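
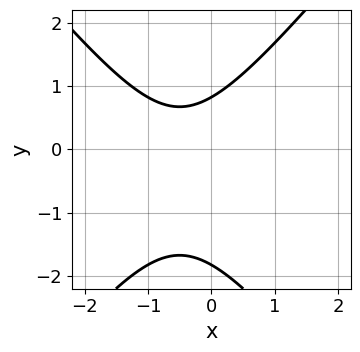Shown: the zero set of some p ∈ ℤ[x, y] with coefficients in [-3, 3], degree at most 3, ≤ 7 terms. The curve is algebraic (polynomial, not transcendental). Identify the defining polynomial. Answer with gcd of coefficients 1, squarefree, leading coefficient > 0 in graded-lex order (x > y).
3*x^2 - 2*y^2 + 3*x - 2*y + 3

1. deg p = 2.
2. From the axis intercepts and sections: it misses every integer gridline on the x-axis.
3. Fitting integer coefficients to these (and the overall shape) gives p.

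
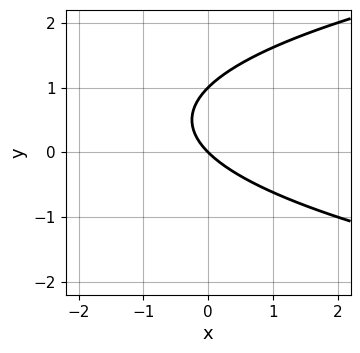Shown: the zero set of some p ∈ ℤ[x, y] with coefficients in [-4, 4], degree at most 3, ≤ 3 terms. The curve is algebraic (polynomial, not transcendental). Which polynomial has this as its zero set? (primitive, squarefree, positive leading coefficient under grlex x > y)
y^2 - x - y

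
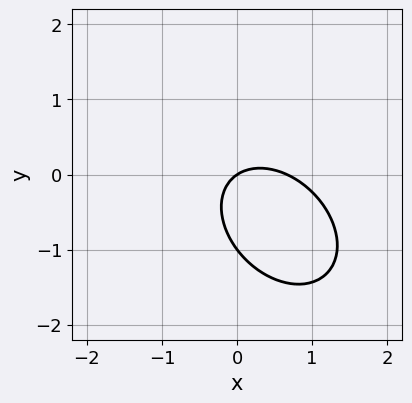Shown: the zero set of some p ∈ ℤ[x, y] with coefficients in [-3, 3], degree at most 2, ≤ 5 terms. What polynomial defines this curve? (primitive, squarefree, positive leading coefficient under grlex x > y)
1. The degree is 2 — a generic line meets the curve in up to 2 points.
2. From the axis intercepts and sections: among the integer gridlines, it crosses the y-axis at y ∈ {-1, 0}; it crosses the x-axis at the gridline x = 0.
3. Together with the visible shape, these determine p as stated.

3*x^2 + 2*x*y + 3*y^2 - 2*x + 3*y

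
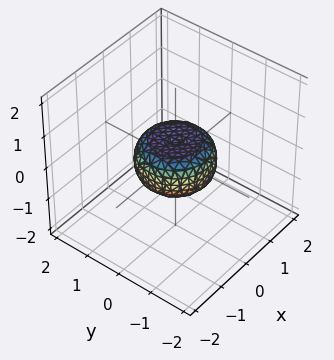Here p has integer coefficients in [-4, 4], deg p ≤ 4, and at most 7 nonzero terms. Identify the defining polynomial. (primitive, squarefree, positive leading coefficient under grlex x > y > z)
First, degree: no degree-3 surface has this shape, so deg p = 4.
Then, symmetries: every cross-section ⟂ z is a circle, so x, y appear only via x² + y².
Next, checking where it meets the axes: the y-axis gridline crossings are at y ∈ {-1, 1}; a circular section at z = 0 has radius exactly 1; the x-axis gridline crossings are at x ∈ {-1, 1}.
Finally, the integer polynomial consistent with all of this is the stated p.

2*x^4 + 4*x^2*y^2 + 2*y^4 - x^2 - y^2 + 3*z^2 - 1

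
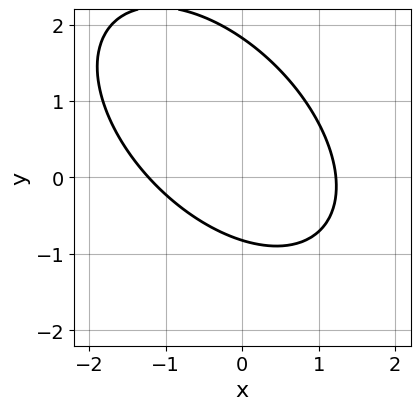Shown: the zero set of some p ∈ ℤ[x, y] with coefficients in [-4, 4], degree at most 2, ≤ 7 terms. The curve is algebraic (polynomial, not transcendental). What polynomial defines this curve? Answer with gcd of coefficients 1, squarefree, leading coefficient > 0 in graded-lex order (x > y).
1. The degree is 2 — a generic line meets the curve in up to 2 points.
2. Solving for integer coefficients yields p as stated.

2*x^2 + 2*x*y + 2*y^2 - 2*y - 3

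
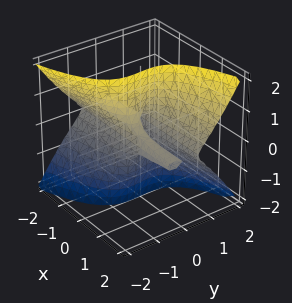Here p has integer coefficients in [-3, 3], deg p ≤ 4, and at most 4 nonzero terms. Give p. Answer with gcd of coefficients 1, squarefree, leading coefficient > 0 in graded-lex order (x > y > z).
3*x*z^2 - 3*y^3 + y

deg p = 3. A generic line meets the surface in up to 3 points.
From the axis intercepts and sections: one y-axis crossing is at y = 0; every point of the z-axis in the box is on the surface; the visible x-axis segment lies entirely on the surface.
Matching integer coefficients to the picture gives p.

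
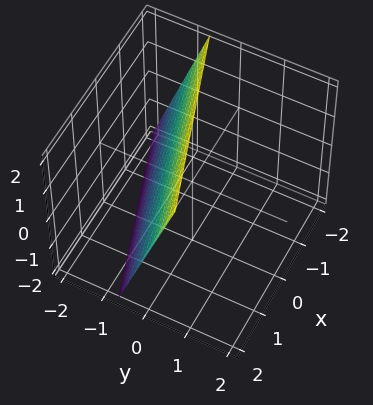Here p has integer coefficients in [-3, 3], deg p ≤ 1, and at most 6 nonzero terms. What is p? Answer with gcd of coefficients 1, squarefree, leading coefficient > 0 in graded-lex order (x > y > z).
x - 3*y + z - 2

(a) deg p = 1.
(b) Against the integer gridlines: one x-axis crossing is at x = 2; one z-axis crossing is at z = 2.
(c) Matching integer coefficients to the picture gives p.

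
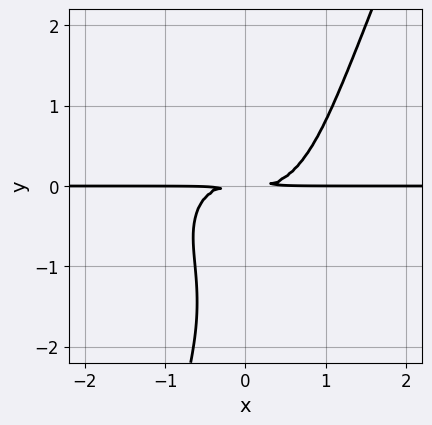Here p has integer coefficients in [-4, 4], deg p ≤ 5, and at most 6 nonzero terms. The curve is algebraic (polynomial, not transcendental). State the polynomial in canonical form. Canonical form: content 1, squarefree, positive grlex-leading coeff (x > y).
3*x^3*y + 2*x*y^3 - y^4 - 2*y^3 - 3*y^2

(a) deg p = 4. The shape is more complex than any degree-3 curve.
(b) From the axis intercepts and sections: every point of the x-axis in the box is on the curve.
(c) Assembling these constraints gives the stated polynomial.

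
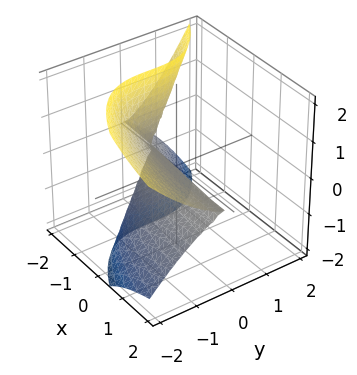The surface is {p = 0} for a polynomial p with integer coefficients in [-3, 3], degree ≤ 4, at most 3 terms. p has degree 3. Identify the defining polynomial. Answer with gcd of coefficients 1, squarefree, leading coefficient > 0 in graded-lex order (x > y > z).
1. The degree is 3 — no degree-2 surface has this shape.
2. Against the integer gridlines: one z-axis crossing is at z = 0; it meets the y-axis at y = 0 (among the integer gridlines); the visible x-axis segment lies entirely on the surface.
3. These observations pin down the coefficients.

3*x*z^2 + 2*y^3 + 3*z^2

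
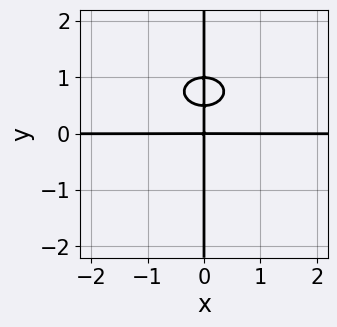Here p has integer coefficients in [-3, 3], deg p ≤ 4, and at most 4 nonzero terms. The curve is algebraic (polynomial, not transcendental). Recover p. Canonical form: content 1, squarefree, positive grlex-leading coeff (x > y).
First, degree: a generic line meets the curve in up to 4 points, so deg p = 4.
Then, checking where it meets the axes: every point of the y-axis in the box is on the curve; the visible x-axis segment lies entirely on the curve.
Finally, these observations pin down the coefficients.

x^3*y + 2*x*y^3 - 3*x*y^2 + x*y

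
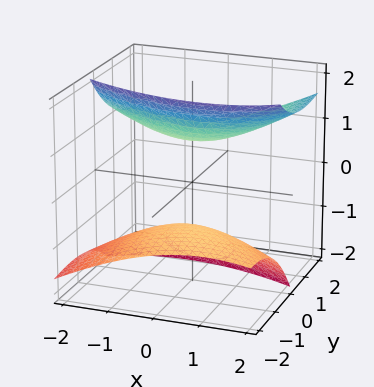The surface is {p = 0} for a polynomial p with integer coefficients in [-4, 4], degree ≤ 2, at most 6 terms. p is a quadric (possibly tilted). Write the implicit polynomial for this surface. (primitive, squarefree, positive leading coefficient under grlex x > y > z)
x^2 + x*y + y^2 - 3*y*z - 2*z^2 + 2

(a) There are 2 components. Treating them together as one polynomial.
(b) Degree: no degree-1 surface has this shape, so deg p = 2.
(c) From the visible intercepts: no y-intercept at any integer in the box; the surface avoids every integer x-axis point in the box; the z-axis gridline crossings are at z ∈ {-1, 1}.
(d) Matching integer coefficients to the picture gives p.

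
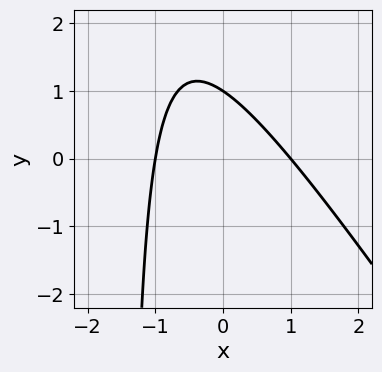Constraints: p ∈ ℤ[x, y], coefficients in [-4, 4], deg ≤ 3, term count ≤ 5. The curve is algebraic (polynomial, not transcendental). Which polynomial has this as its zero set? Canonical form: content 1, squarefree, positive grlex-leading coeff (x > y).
3*x^2 + 2*x*y + 3*y - 3

Degree: a generic line meets the curve in up to 2 points, so deg p = 2.
From the axis intercepts and sections: it crosses the y-axis at the gridline y = 1; among the integer gridlines, it crosses the x-axis at x ∈ {-1, 1}.
The integer polynomial consistent with all of this is the stated p.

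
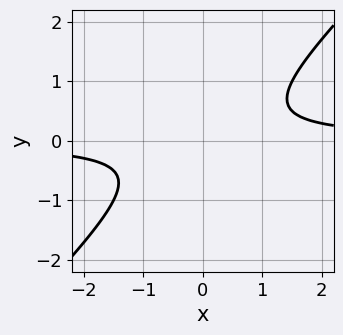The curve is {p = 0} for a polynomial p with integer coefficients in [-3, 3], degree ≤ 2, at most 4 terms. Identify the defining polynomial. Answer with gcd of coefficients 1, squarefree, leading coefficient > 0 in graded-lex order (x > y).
2*x*y - 2*y^2 - 1

Degree: no degree-1 curve has this shape, so deg p = 2.
Against the integer gridlines: it misses every integer gridline on the x-axis; no y-intercept at any integer in the box.
Putting this together gives p.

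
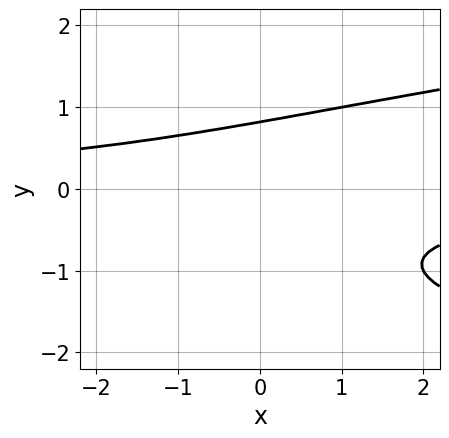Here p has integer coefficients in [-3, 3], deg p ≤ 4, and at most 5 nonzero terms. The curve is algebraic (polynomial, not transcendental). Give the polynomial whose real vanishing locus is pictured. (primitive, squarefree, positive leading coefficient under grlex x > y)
3*y^3 - 2*x*y + 2*y^2 - 3

1. Degree: no degree-2 curve has this shape, so deg p = 3.
2. From the visible intercepts: it misses every integer gridline on the x-axis.
3. Assembling these constraints gives the stated polynomial.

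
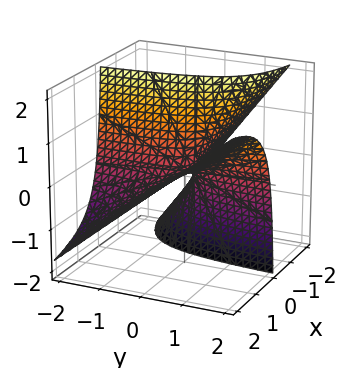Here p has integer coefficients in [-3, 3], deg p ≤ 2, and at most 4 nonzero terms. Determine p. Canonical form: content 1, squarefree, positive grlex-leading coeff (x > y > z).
2*x*y - 2*x*z - z

Degree: the shape is more complex than any degree-1 surface, so deg p = 2.
Checking where it meets the axes: it crosses the z-axis at the gridline z = 0; the visible x-axis segment lies entirely on the surface.
Matching integer coefficients to the picture gives p.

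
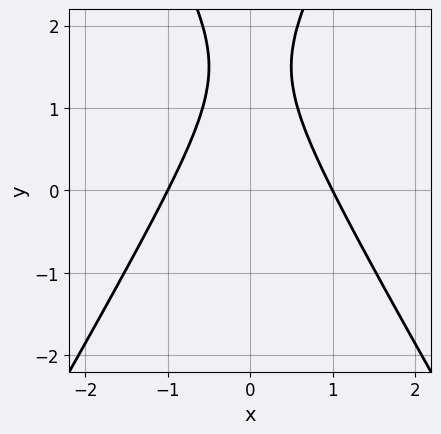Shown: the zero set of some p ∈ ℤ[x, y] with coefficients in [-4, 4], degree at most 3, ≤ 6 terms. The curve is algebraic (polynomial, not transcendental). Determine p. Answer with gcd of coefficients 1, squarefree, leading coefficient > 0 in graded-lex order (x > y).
deg p = 2. A generic line meets the curve in up to 2 points.
Symmetries: it's symmetric under x → −x, forcing even powers of x.
From the visible intercepts: the x-axis gridline crossings are at x ∈ {-1, 1}; the curve avoids every integer y-axis point in the box.
The integer polynomial consistent with all of this is the stated p.

3*x^2 - y^2 + 3*y - 3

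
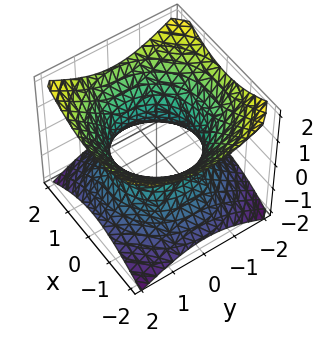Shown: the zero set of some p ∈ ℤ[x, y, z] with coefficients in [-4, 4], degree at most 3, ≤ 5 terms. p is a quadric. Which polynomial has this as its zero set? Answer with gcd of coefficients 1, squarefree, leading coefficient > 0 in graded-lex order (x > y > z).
First, degree: an hourglass — one-sheet hyperboloid; a quadric, so deg p = 2.
Next, symmetries: the z ↦ −z reflection is a symmetry, so z appears only in even powers; the surface is invariant under rotation about z: p = q(x² + y², z).
Then, against the integer gridlines: the surface avoids every integer z-axis point in the box; a circular section at z = 1 has radius between 1 and 2.
Finally, these observations pin down the coefficients.

2*x^2 + 2*y^2 - 3*z^2 - 3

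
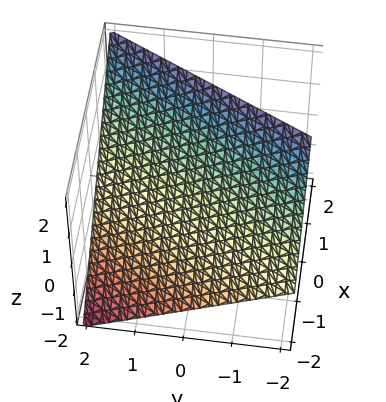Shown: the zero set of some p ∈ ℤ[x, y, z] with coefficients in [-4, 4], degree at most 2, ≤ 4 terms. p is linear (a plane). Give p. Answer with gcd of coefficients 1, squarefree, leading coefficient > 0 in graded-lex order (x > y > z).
2*x - y - 2*z + 2

The degree is 1 — every cross-section is a straight line — this is a plane.
Checking where it meets the axes: one y-axis crossing is at y = 2; one z-axis crossing is at z = 1; one x-axis crossing is at x = -1.
Fitting integer coefficients to these (and the overall shape) gives p.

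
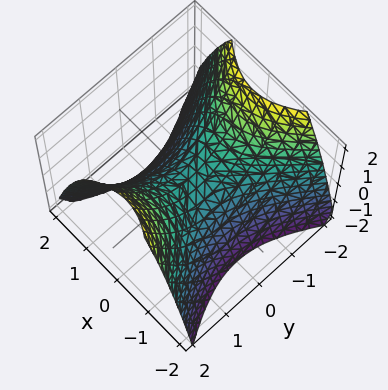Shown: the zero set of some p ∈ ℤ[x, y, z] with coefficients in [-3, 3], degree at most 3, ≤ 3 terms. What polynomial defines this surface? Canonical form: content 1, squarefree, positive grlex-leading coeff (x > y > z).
3*x^2 - 2*y^2 + 3*z

(a) deg p = 2. A hyperbolic paraboloid; a quadric.
(b) Symmetries: the x ↦ −x reflection is a symmetry, so x appears only in even powers; mirror symmetry y ↦ −y ⇒ only even powers of y.
(c) Reading off the gridlines: it crosses the z-axis at the gridline z = 0; it meets the y-axis at y = 0 (among the integer gridlines).
(d) The integer polynomial consistent with all of this is the stated p.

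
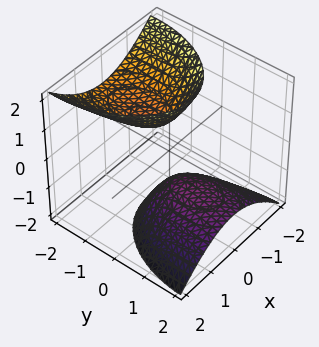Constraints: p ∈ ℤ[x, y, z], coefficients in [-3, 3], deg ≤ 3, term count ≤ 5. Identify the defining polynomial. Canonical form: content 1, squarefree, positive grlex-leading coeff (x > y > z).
I count 2 distinct pieces. They look like related sheets of one shape, so recover p as a whole.
deg p = 2. No degree-1 surface has this shape.
Against the integer gridlines: the surface avoids every integer x-axis point in the box; among the integer gridlines, it crosses the z-axis at z ∈ {-1, 1}.
Assembling these constraints gives the stated polynomial.

2*x^2 + y^2 + 2*y*z - z^2 + 1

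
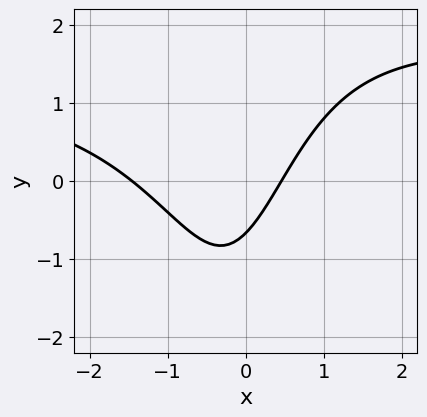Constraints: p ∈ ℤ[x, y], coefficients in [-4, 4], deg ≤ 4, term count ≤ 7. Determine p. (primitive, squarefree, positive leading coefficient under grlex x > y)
2*x^2*y - 3*x^2 - 3*x + 3*y + 2

First, deg p = 3.
Finally, putting this together gives p.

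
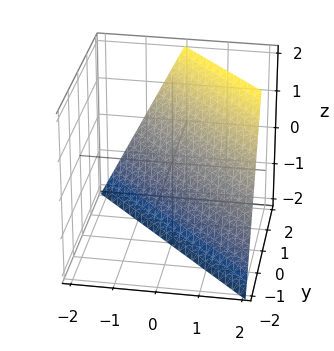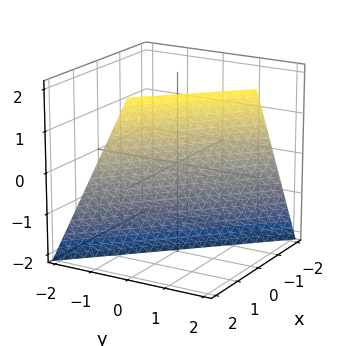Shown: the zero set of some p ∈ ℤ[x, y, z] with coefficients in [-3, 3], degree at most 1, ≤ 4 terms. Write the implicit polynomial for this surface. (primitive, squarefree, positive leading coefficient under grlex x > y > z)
deg p = 1. The surface is flat (a plane).
From the visible intercepts: one x-axis crossing is at x = 1; it meets the y-axis at y = 1 (among the integer gridlines).
Fitting integer coefficients to these (and the overall shape) gives p. Check: (0, 0, -2) on the z-axis lies on the surface, and p(0, 0, -2) = 0. ✓

2*x + 2*y - z - 2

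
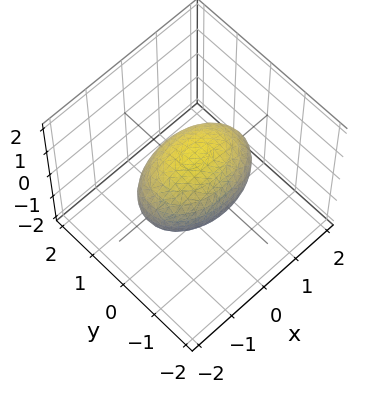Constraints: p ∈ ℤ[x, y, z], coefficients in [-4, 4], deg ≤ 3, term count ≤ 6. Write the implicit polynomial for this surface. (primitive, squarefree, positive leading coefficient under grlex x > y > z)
First, deg p = 2.
Next, symmetries: it's symmetric under z → −z, forcing even powers of z; it's symmetric under y → −y, forcing even powers of y; the x ↦ −x reflection is a symmetry, so x appears only in even powers.
Next, observable constraints: the z-axis gridline crossings are at z ∈ {-1, 1}; the y-axis gridline crossings are at y ∈ {-1, 1}.
Finally, the integer polynomial consistent with all of this is the stated p.

x^2 + 2*y^2 + 2*z^2 - 2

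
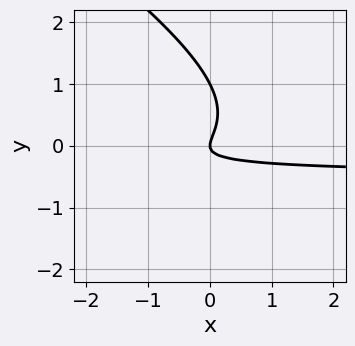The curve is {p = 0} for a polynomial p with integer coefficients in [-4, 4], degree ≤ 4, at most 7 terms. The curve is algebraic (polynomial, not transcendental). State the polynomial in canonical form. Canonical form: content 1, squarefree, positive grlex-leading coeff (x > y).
2*x*y^2 + 3*y^3 + 3*x*y - 3*y^2 + x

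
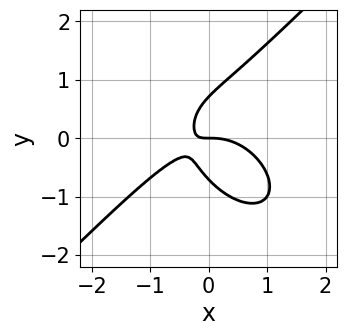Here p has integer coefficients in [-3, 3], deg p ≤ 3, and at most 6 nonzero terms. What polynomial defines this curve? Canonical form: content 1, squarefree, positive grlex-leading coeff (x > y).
First, deg p = 3. No degree-2 curve has this shape.
Next, from the visible intercepts: one y-axis crossing is at y = 0; one x-axis crossing is at x = 0.
Finally, matching integer coefficients to the picture gives p.

2*x^3 - 2*y^3 + 3*x*y + y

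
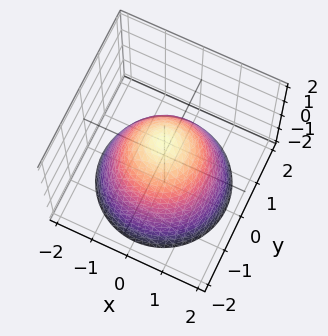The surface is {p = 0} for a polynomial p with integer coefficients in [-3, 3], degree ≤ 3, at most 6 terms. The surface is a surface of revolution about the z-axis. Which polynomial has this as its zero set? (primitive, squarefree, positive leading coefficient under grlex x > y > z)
1. Degree: no degree-1 surface has this shape, so deg p = 2.
2. Symmetries: every cross-section ⟂ z is a circle, so x, y appear only via x² + y².
3. From the visible intercepts: the x-axis gridline crossings are at x ∈ {-1, 1}; it crosses the z-axis at the gridline z = 1; the y-axis gridline crossings are at y ∈ {-1, 1}; a circular section at z = -1 has radius between 1 and 2.
4. These observations pin down the coefficients.

x^2 + y^2 + z - 1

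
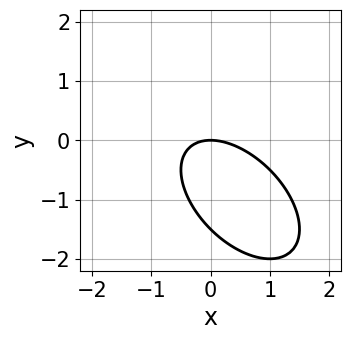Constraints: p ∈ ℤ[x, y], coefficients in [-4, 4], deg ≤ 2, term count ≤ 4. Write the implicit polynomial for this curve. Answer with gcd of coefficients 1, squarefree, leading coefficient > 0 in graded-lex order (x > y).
2*x^2 + 2*x*y + 2*y^2 + 3*y

deg p = 2.
Checking where it meets the axes: it meets the x-axis at x = 0 (among the integer gridlines); it crosses the y-axis at the gridline y = 0.
Solving for integer coefficients yields p as stated.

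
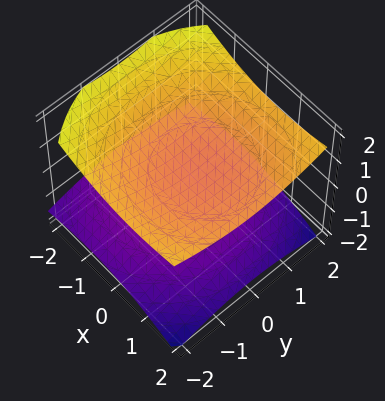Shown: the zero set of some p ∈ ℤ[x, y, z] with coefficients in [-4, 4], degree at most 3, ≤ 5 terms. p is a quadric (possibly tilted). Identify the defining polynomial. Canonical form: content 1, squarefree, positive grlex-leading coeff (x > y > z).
The picture has 2 separate pieces. They look like related sheets of one shape, so recover p as a whole.
Degree: the shape is more complex than any degree-1 surface, so deg p = 2.
From the axis intercepts and sections: it misses every integer gridline on the x-axis; it misses every integer gridline on the y-axis.
Solving for integer coefficients yields p as stated.

x^2 - x*z + y^2 - 3*z^2 + 2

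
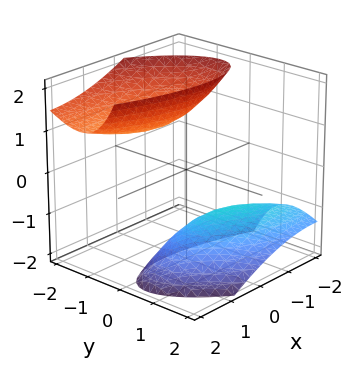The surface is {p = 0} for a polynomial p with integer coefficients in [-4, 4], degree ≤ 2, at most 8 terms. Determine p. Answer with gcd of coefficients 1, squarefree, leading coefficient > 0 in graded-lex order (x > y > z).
There are 2 components.
The degree is 2 — no degree-1 surface has this shape.
Against the integer gridlines: it misses every integer gridline on the x-axis; the surface avoids every integer y-axis point in the box.
These observations pin down the coefficients.

x^2 + 2*x*y + 3*y^2 + 3*y*z - z^2 + 2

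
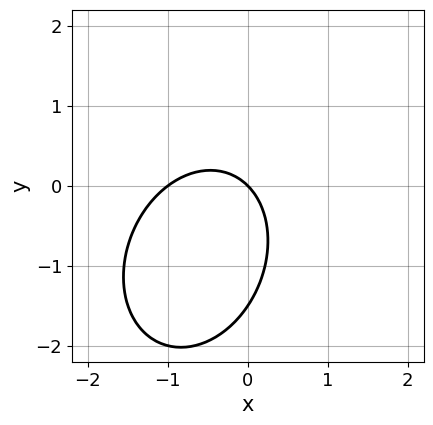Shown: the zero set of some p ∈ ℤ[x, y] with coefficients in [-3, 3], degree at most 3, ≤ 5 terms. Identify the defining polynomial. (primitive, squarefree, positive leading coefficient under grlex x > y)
deg p = 2. The shape is more complex than any degree-1 curve.
From the visible intercepts: it meets the y-axis at y = 0 (among the integer gridlines); the x-axis gridline crossings are at x ∈ {-1, 0}.
Matching integer coefficients to the picture gives p.

3*x^2 - x*y + 2*y^2 + 3*x + 3*y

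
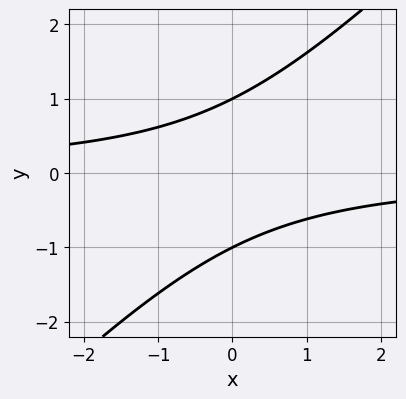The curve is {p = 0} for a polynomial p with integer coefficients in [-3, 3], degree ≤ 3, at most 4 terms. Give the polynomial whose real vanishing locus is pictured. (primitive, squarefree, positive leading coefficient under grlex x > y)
x*y - y^2 + 1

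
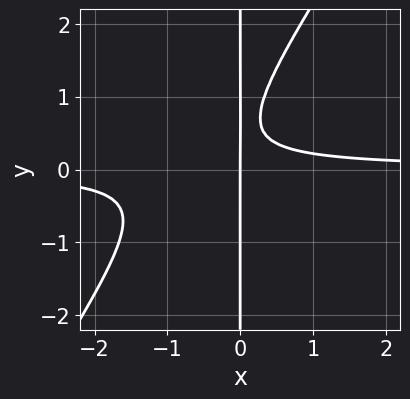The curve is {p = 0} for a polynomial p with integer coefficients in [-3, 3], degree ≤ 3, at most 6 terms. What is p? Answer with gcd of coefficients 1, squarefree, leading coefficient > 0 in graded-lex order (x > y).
deg p = 3. No degree-2 curve has this shape.
Checking where it meets the axes: every point of the y-axis in the box is on the curve; it meets the x-axis at x = 0 (among the integer gridlines).
Putting this together gives p.

3*x^2*y - 2*x*y^2 + 2*x*y - x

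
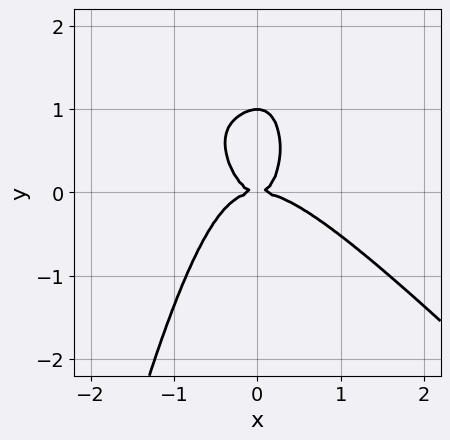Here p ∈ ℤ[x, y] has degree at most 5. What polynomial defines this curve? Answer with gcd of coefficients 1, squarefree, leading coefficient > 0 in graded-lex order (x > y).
3*x^4 + 3*x^3*y + 2*x^2*y + y^3 - y^2

1. The degree is 4 — the shape is more complex than any degree-3 curve.
2. Against the integer gridlines: one x-axis crossing is at x = 0; the y-axis gridline crossings are at y ∈ {0, 1}.
3. These observations pin down the coefficients.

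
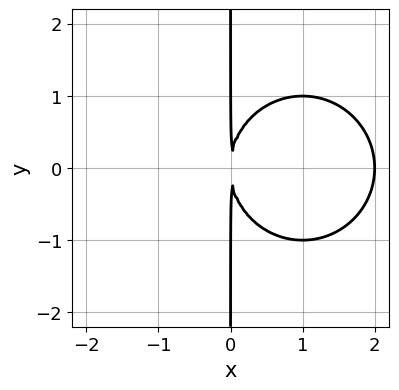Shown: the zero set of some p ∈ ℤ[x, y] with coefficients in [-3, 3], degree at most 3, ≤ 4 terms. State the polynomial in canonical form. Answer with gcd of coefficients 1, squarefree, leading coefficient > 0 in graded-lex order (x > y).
Degree: the shape is more complex than any degree-2 curve, so deg p = 3.
Symmetries: mirror symmetry y ↦ −y ⇒ only even powers of y.
Checking where it meets the axes: it meets the x-axis at x = 2 (among the integer gridlines); the visible y-axis segment lies entirely on the curve.
Matching integer coefficients to the picture gives p.

x^3 + x*y^2 - 2*x^2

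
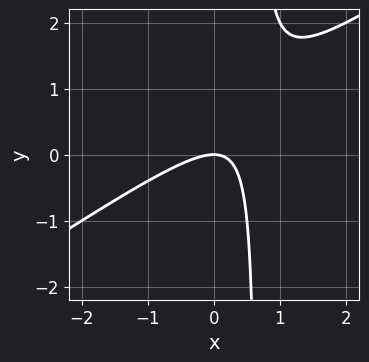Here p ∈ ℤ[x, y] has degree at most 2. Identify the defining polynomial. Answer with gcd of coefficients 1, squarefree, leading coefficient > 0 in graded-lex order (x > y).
(a) The degree is 2 — a generic line meets the curve in up to 2 points.
(b) Checking where it meets the axes: it crosses the y-axis at the gridline y = 0; it crosses the x-axis at the gridline x = 0.
(c) Assembling these constraints gives the stated polynomial.

2*x^2 - 3*x*y + 2*y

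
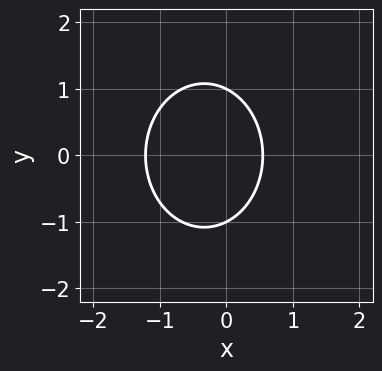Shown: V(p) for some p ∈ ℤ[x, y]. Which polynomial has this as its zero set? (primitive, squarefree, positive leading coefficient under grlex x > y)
1. The degree is 2 — a generic line meets the curve in up to 2 points.
2. Symmetries: the y ↦ −y reflection is a symmetry, so y appears only in even powers.
3. From the axis intercepts and sections: among the integer gridlines, it crosses the y-axis at y ∈ {-1, 1}.
4. Matching integer coefficients to the picture gives p.

3*x^2 + 2*y^2 + 2*x - 2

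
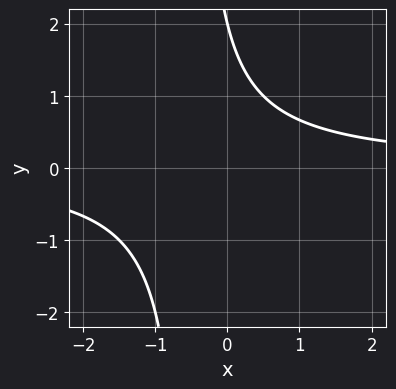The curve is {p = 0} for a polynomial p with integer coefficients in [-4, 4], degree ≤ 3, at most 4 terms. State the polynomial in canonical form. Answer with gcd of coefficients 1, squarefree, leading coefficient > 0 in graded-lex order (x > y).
(a) deg p = 2. A generic line meets the curve in up to 2 points.
(b) Against the integer gridlines: it meets the y-axis at y = 2 (among the integer gridlines); the curve avoids every integer x-axis point in the box.
(c) Putting this together gives p.

2*x*y + y - 2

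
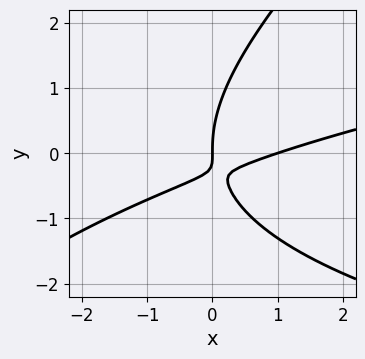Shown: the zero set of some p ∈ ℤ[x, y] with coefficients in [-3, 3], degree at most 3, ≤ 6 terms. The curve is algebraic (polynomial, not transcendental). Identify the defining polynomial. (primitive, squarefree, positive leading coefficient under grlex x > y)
(a) deg p = 3. The shape is more complex than any degree-2 curve.
(b) Observable constraints: among the integer gridlines, it crosses the x-axis at x ∈ {0, 1}; one y-axis crossing is at y = 0.
(c) Solving for integer coefficients yields p as stated.

x*y^2 - y^3 - x^2 + 3*x*y + x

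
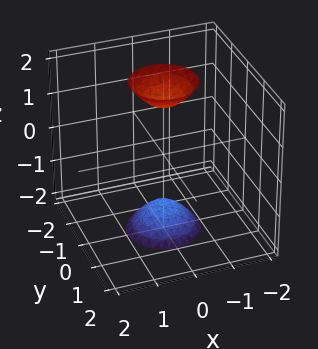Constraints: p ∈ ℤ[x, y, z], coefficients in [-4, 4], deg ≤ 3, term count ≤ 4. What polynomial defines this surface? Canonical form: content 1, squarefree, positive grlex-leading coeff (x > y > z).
3*x^2 + 3*y^2 - z^2 + 2

First, the picture has 2 separate pieces. Treating them together as one polynomial.
Next, deg p = 2. A generic line meets the surface in up to 2 points.
Then, symmetries: every cross-section ⟂ z is a circle, so x, y appear only via x² + y².
Next, from the visible intercepts: no x-intercept at any integer in the box; no y-intercept at any integer in the box.
Finally, putting this together gives p.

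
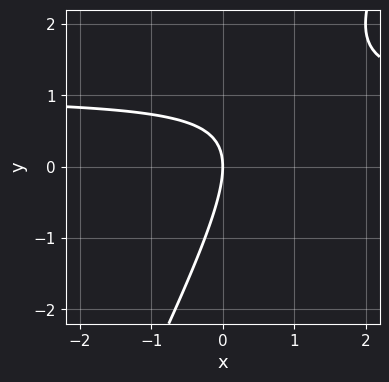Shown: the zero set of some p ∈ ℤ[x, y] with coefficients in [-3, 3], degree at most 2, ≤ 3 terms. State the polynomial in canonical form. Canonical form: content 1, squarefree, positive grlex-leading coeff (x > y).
1. Degree: a generic line meets the curve in up to 2 points, so deg p = 2.
2. From the axis intercepts and sections: it meets the y-axis at y = 0 (among the integer gridlines); it meets the x-axis at x = 0 (among the integer gridlines).
3. Solving for integer coefficients yields p as stated.

2*x*y - y^2 - 2*x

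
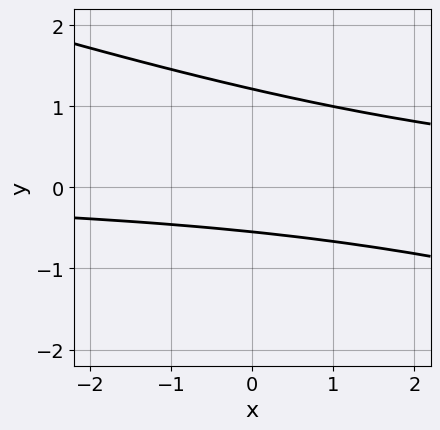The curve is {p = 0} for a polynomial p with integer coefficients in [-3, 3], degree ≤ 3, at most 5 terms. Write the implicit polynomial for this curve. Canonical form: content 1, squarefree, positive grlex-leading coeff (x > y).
First, the degree is 2 — a generic line meets the curve in up to 2 points.
Next, against the integer gridlines: the curve avoids every integer x-axis point in the box.
Finally, matching integer coefficients to the picture gives p.

x*y + 3*y^2 - 2*y - 2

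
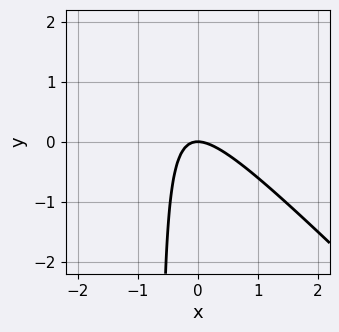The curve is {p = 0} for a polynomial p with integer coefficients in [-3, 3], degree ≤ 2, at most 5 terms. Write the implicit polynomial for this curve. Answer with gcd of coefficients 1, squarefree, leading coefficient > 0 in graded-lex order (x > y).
3*x^2 + 3*x*y + 2*y

The degree is 2 — the shape is more complex than any degree-1 curve.
Reading off the gridlines: it meets the x-axis at x = 0 (among the integer gridlines); it crosses the y-axis at the gridline y = 0.
Assembling these constraints gives the stated polynomial.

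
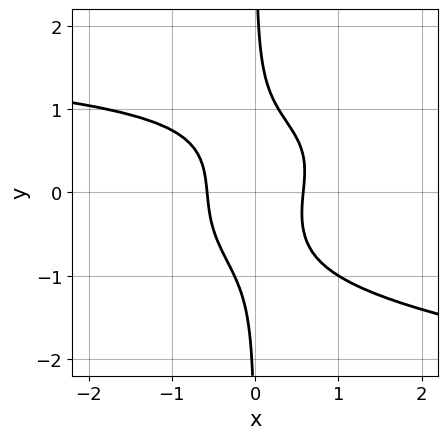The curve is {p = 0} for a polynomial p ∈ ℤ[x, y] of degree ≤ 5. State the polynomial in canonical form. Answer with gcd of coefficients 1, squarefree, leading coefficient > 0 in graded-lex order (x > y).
3*x*y^3 - x^2*y + 3*x^2 - 1

(a) The degree is 4 — the shape is more complex than any degree-3 curve.
(b) Observable constraints: the curve avoids every integer y-axis point in the box.
(c) Fitting integer coefficients to these (and the overall shape) gives p.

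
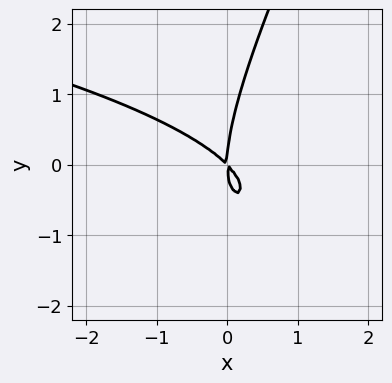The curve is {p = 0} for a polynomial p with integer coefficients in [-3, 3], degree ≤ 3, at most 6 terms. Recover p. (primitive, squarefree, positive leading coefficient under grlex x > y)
1. deg p = 3.
2. Reading off the gridlines: one x-axis crossing is at x = 0; it meets the y-axis at y = 0 (among the integer gridlines).
3. Putting this together gives p.

2*x*y^2 - y^3 + 3*x^2 + 3*x*y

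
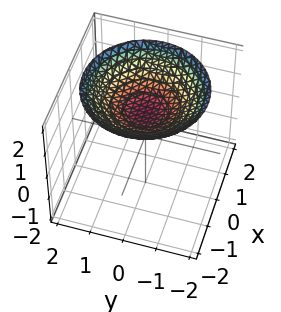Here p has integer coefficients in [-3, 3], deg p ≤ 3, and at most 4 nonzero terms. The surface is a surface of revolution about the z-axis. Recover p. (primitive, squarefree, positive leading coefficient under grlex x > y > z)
x^2 + y^2 - 3*z + 3

First, the degree is 2 — no degree-1 surface has this shape.
Next, by symmetry, every cross-section ⟂ z is a circle, so x, y appear only via x² + y².
Then, from the visible intercepts: it misses every integer gridline on the y-axis; the surface avoids every integer x-axis point in the box.
Finally, these observations pin down the coefficients.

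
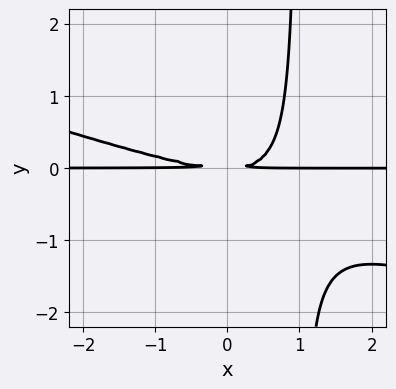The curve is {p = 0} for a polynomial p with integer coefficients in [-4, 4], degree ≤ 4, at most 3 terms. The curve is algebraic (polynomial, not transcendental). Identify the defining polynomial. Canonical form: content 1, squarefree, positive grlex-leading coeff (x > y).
(a) Degree: no degree-2 curve has this shape, so deg p = 3.
(b) Observable constraints: the visible x-axis segment lies entirely on the curve.
(c) Together with the visible shape, these determine p as stated.

x^2*y + 3*x*y^2 - 3*y^2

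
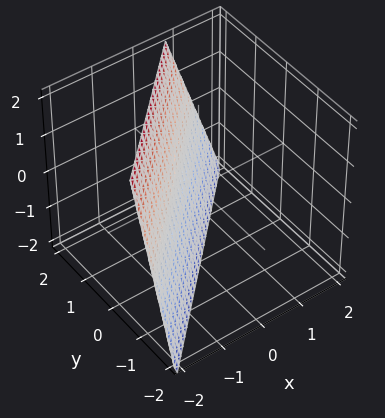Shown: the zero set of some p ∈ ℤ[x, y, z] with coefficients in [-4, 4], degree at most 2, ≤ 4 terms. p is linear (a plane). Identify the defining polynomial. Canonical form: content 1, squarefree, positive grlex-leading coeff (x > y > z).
1. The degree is 1 — every cross-section is a straight line — this is a plane.
2. From the axis intercepts and sections: it crosses the z-axis at the gridline z = -2.
3. Putting this together gives p.

3*x - 3*y + z + 2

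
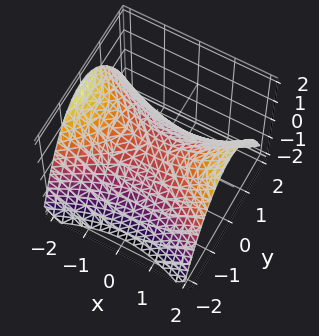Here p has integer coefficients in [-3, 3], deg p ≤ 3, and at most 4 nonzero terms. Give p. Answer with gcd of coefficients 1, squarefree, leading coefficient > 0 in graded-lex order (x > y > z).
x^2 - 2*y^2 - 3*z

Degree: a hyperbolic paraboloid; a quadric, so deg p = 2.
Symmetries: mirror symmetry y ↦ −y ⇒ only even powers of y; it's symmetric under x → −x, forcing even powers of x.
Observable constraints: it crosses the z-axis at the gridline z = 0; one y-axis crossing is at y = 0; one x-axis crossing is at x = 0.
Assembling these constraints gives the stated polynomial.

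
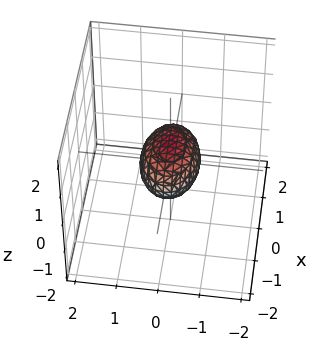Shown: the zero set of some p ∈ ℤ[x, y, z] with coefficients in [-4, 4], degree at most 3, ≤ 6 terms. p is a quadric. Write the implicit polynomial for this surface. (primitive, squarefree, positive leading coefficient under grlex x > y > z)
Degree: bounded and convex; a quadric, so deg p = 2.
Symmetries: the z ↦ −z reflection is a symmetry, so z appears only in even powers; it's symmetric under y → −y, forcing even powers of y; mirror symmetry x ↦ −x ⇒ only even powers of x.
From the axis intercepts and sections: among the integer gridlines, it crosses the x-axis at x ∈ {-1, 1}.
Solving for integer coefficients yields p as stated.

x^2 + 2*y^2 + 2*z^2 - 1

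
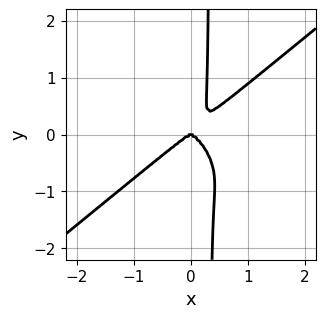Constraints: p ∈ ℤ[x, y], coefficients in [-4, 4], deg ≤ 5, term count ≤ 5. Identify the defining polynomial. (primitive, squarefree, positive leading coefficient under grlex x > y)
3*x^4 - 2*x^2*y^2 - 3*x*y^3 + y^3

1. Degree: a generic line meets the curve in up to 4 points, so deg p = 4.
2. Against the integer gridlines: it crosses the y-axis at the gridline y = 0; one x-axis crossing is at x = 0.
3. Fitting integer coefficients to these (and the overall shape) gives p.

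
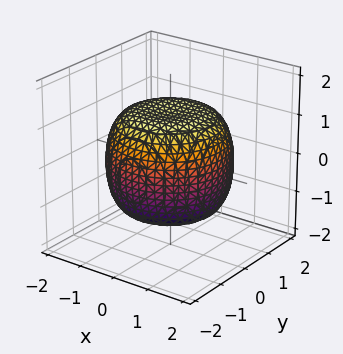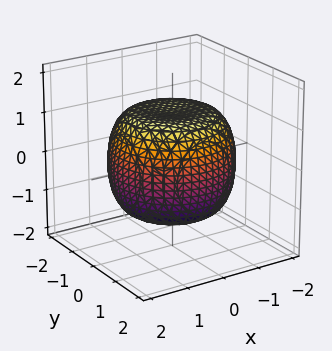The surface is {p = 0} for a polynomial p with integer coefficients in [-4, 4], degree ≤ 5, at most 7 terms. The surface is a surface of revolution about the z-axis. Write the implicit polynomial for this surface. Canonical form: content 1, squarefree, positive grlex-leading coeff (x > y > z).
x^4 + 2*x^2*y^2 + y^4 - x^2 - y^2 + 2*z^2 - 3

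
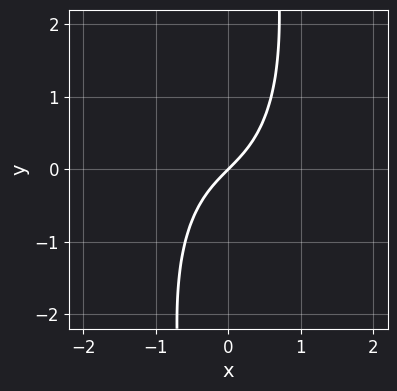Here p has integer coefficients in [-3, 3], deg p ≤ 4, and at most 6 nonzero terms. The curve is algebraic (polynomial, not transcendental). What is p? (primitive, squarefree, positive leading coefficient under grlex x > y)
3*x^3 + x*y^2 + 3*x - 3*y

deg p = 3. The shape is more complex than any degree-2 curve.
Reading off the gridlines: it meets the x-axis at x = 0 (among the integer gridlines); it crosses the y-axis at the gridline y = 0.
Putting this together gives p.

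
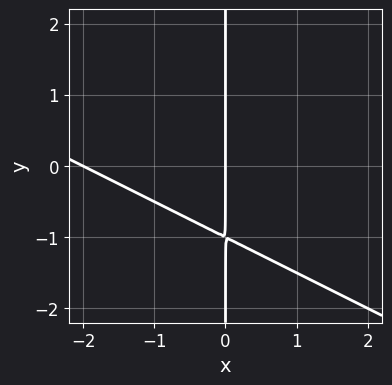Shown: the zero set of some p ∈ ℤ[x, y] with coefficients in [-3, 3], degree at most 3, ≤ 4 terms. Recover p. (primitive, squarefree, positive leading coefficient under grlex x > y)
x^2 + 2*x*y + 2*x

Degree: no degree-1 curve has this shape, so deg p = 2.
Checking where it meets the axes: among the integer gridlines, it crosses the x-axis at x ∈ {-2, 0}; every point of the y-axis in the box is on the curve.
Solving for integer coefficients yields p as stated.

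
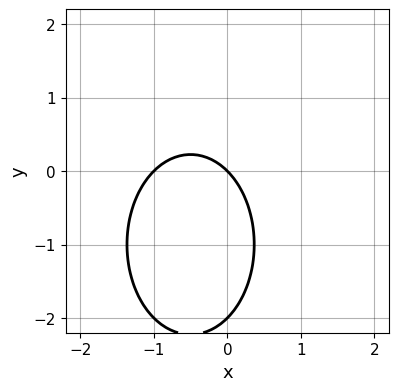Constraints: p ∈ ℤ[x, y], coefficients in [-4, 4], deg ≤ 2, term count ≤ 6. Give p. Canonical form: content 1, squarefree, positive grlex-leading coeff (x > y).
(a) Degree: the shape is more complex than any degree-1 curve, so deg p = 2.
(b) From the visible intercepts: among the integer gridlines, it crosses the x-axis at x ∈ {-1, 0}; the y-axis gridline crossings are at y ∈ {-2, 0}.
(c) Matching integer coefficients to the picture gives p.

2*x^2 + y^2 + 2*x + 2*y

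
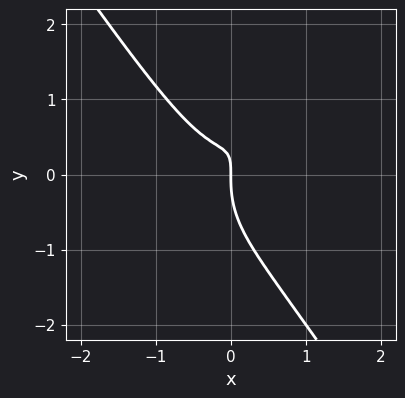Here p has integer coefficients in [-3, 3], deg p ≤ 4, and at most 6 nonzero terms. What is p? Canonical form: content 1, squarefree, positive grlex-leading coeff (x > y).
3*x^3 + y^3 - 2*x*y + x

1. Degree: a generic line meets the curve in up to 3 points, so deg p = 3.
2. From the axis intercepts and sections: it meets the x-axis at x = 0 (among the integer gridlines); it crosses the y-axis at the gridline y = 0.
3. Putting this together gives p.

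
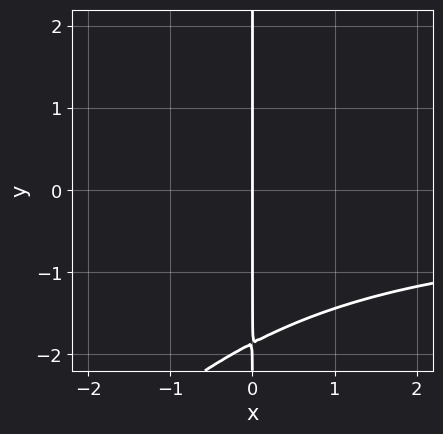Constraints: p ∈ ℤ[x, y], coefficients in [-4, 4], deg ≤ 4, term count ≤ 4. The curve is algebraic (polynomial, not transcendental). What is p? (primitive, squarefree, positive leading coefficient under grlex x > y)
1. deg p = 4.
2. Checking where it meets the axes: every point of the y-axis in the box is on the curve; it meets the x-axis at x = 0 (among the integer gridlines).
3. Solving for integer coefficients yields p as stated.

x^2*y^2 - x*y^3 - x*y^2 - 3*x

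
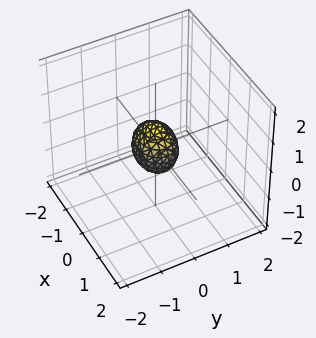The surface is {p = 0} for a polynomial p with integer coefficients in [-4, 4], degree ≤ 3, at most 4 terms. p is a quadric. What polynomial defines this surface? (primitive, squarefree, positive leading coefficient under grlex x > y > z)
2*x^2 + 3*y^2 + 2*z^2 - 1

Degree: a closed, bounded, convex surface; a quadric, so deg p = 2.
Symmetries: it's symmetric under y → −y, forcing even powers of y; the z ↦ −z reflection is a symmetry, so z appears only in even powers; it's symmetric under x → −x, forcing even powers of x.
Assembling these constraints gives the stated polynomial.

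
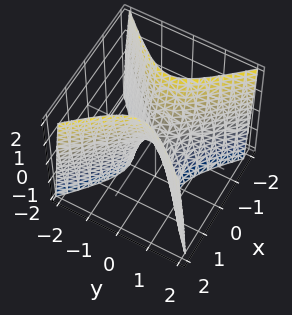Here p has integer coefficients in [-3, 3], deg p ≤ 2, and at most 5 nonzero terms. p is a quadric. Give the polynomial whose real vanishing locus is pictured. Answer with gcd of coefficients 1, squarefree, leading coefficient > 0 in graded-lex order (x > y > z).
3*x^2 - 3*y^2 - z

First, the degree is 2 — a saddle surface; a quadric.
Then, symmetries: the y ↦ −y reflection is a symmetry, so y appears only in even powers; it's symmetric under x → −x, forcing even powers of x.
Then, reading off the gridlines: one y-axis crossing is at y = 0; one x-axis crossing is at x = 0.
Finally, assembling these constraints gives the stated polynomial.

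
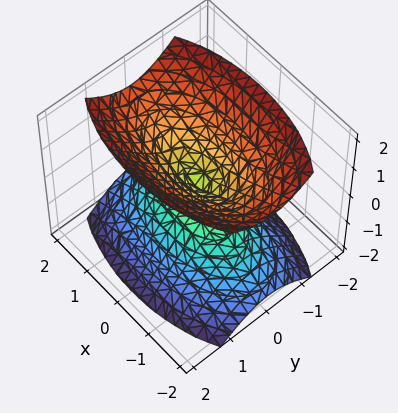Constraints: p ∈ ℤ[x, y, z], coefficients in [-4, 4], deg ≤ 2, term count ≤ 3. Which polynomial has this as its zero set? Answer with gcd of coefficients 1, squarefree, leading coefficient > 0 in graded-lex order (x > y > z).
x^2 + 3*y^2 - 2*z^2

First, there are 2 components. Treating them together as one polynomial.
Then, the degree is 2 — a double cone through the origin; a quadric.
Next, symmetries: the x ↦ −x reflection is a symmetry, so x appears only in even powers; it's symmetric under z → −z, forcing even powers of z; the y ↦ −y reflection is a symmetry, so y appears only in even powers.
Then, against the integer gridlines: it meets the x-axis at x = 0 (among the integer gridlines); one y-axis crossing is at y = 0; it meets the z-axis at z = 0 (among the integer gridlines).
Finally, putting this together gives p.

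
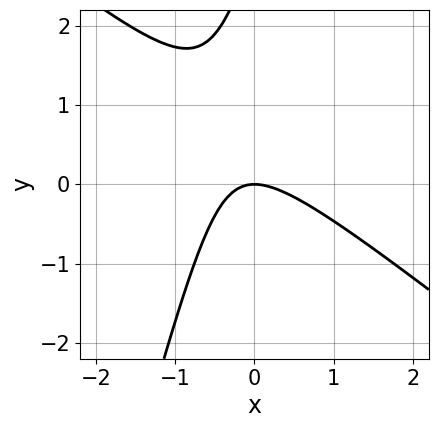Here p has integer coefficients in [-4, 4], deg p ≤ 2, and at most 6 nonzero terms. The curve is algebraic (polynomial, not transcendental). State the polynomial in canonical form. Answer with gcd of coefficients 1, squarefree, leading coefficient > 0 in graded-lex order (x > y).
(a) The degree is 2 — the shape is more complex than any degree-1 curve.
(b) Against the integer gridlines: one x-axis crossing is at x = 0; it crosses the y-axis at the gridline y = 0.
(c) Matching integer coefficients to the picture gives p.

3*x^2 + 3*x*y - y^2 + 3*y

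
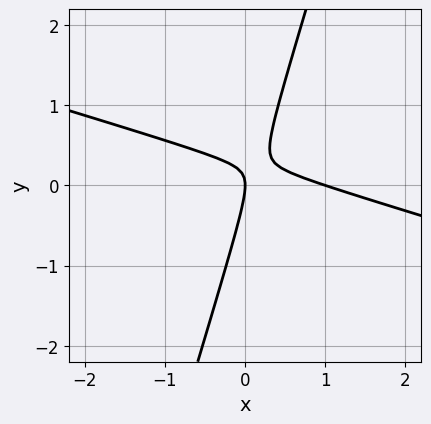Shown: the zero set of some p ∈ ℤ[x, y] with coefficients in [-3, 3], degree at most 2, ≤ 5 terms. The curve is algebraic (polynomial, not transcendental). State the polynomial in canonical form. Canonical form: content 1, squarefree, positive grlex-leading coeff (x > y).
x^2 + 3*x*y - y^2 - x

(a) deg p = 2.
(b) Observable constraints: one y-axis crossing is at y = 0; the x-axis gridline crossings are at x ∈ {0, 1}.
(c) Fitting integer coefficients to these (and the overall shape) gives p.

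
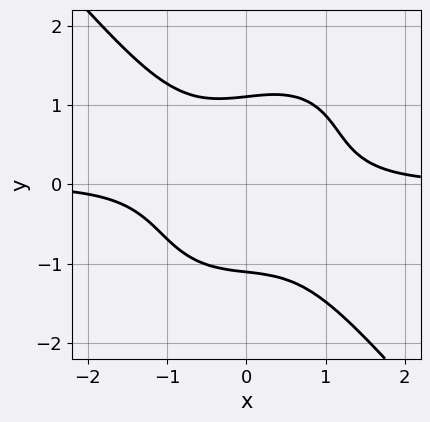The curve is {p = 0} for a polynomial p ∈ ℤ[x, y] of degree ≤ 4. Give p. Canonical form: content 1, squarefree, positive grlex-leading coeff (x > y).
3*x^3*y + 2*y^4 - x*y^2 - 3

(a) deg p = 4.
(b) From the visible intercepts: it misses every integer gridline on the x-axis.
(c) Solving for integer coefficients yields p as stated.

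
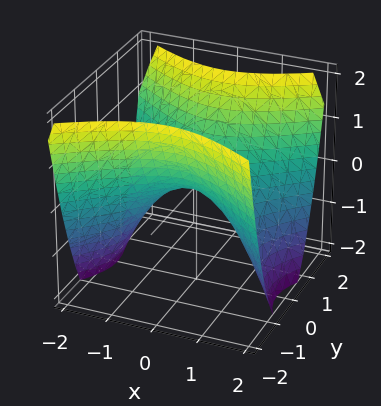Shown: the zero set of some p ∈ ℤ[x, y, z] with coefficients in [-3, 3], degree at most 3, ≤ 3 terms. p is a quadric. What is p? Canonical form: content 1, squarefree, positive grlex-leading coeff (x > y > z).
deg p = 2.
Symmetries: the y ↦ −y reflection is a symmetry, so y appears only in even powers; it's symmetric under x → −x, forcing even powers of x.
Checking where it meets the axes: one z-axis crossing is at z = 0; one y-axis crossing is at y = 0; one x-axis crossing is at x = 0.
Matching integer coefficients to the picture gives p.

2*x^2 - 3*y^2 + 3*z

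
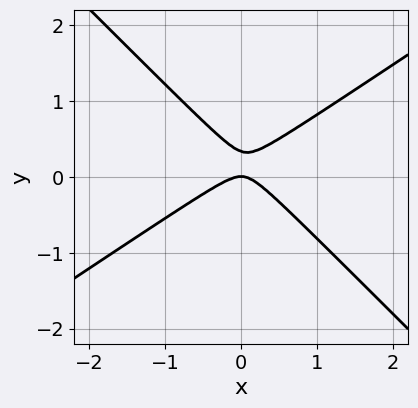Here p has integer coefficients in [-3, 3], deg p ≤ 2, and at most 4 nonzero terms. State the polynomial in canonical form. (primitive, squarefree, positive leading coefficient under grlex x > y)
(a) deg p = 2.
(b) Against the integer gridlines: it meets the x-axis at x = 0 (among the integer gridlines); it crosses the y-axis at the gridline y = 0.
(c) Together with the visible shape, these determine p as stated.

2*x^2 - x*y - 3*y^2 + y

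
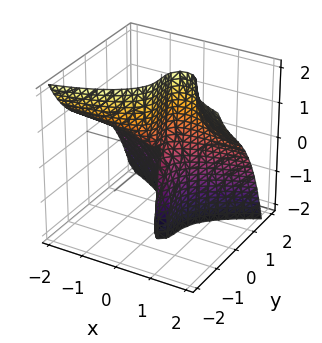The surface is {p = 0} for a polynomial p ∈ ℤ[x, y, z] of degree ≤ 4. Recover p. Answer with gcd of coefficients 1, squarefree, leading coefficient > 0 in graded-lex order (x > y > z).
(a) deg p = 3.
(b) From the axis intercepts and sections: one y-axis crossing is at y = 0; the visible z-axis segment lies entirely on the surface; it meets the x-axis at x = 0 (among the integer gridlines).
(c) Together with the visible shape, these determine p as stated.

2*x^2*y + 3*x^2*z + 3*y^3 - 2*x^2 - 2*x*z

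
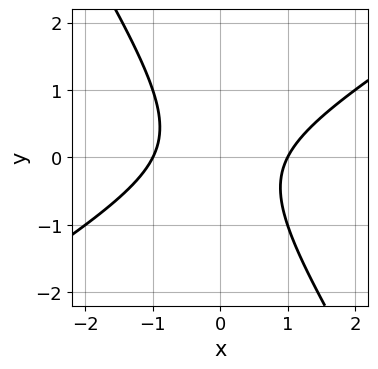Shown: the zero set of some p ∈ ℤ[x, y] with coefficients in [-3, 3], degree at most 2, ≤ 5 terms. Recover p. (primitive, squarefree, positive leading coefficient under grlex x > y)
Degree: no degree-1 curve has this shape, so deg p = 2.
Against the integer gridlines: the curve avoids every integer y-axis point in the box; among the integer gridlines, it crosses the x-axis at x ∈ {-1, 1}.
Putting this together gives p.

x^2 - x*y - y^2 - 1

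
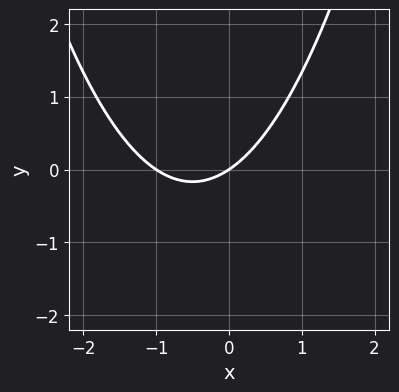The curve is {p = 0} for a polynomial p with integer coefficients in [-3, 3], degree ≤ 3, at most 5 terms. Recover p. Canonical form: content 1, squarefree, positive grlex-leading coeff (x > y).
1. Degree: the shape is more complex than any degree-1 curve, so deg p = 2.
2. Reading off the gridlines: among the integer gridlines, it crosses the x-axis at x ∈ {-1, 0}; it meets the y-axis at y = 0 (among the integer gridlines).
3. Matching integer coefficients to the picture gives p.

2*x^2 + 2*x - 3*y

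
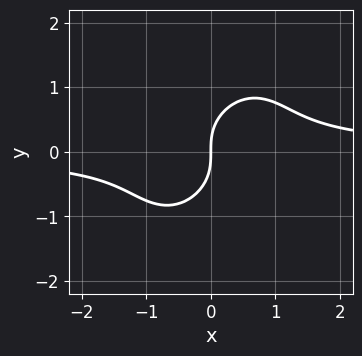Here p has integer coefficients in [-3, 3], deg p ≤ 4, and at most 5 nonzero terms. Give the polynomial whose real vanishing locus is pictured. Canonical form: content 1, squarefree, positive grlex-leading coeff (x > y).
3*x^2*y - 2*x*y^2 + 2*y^3 - 2*x

First, degree: a generic line meets the curve in up to 3 points, so deg p = 3.
Then, observable constraints: it meets the x-axis at x = 0 (among the integer gridlines); one y-axis crossing is at y = 0.
Finally, assembling these constraints gives the stated polynomial.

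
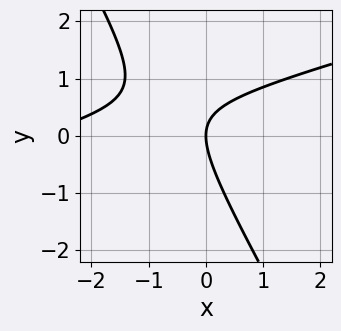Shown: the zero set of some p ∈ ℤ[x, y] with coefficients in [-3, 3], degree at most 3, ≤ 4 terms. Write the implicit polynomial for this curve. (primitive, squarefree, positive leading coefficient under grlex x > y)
(a) Degree: a generic line meets the curve in up to 2 points, so deg p = 2.
(b) From the axis intercepts and sections: it meets the x-axis at x = 0 (among the integer gridlines); it crosses the y-axis at the gridline y = 0.
(c) Matching integer coefficients to the picture gives p.

x^2 - 3*x*y - 2*y^2 + 3*x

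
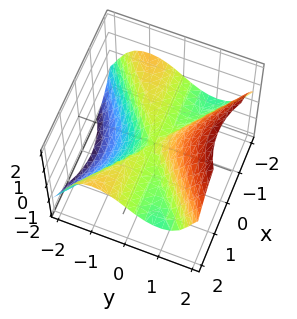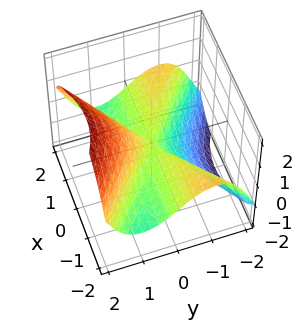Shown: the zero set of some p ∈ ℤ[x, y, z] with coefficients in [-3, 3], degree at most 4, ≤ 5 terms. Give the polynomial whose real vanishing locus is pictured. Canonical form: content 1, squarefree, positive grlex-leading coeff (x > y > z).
2*x^2*y + 2*x^2*z - 3*y^3 + 2*z^3

1. The degree is 3 — the shape is more complex than any degree-2 surface.
2. Checking where it meets the axes: one z-axis crossing is at z = 0; it crosses the y-axis at the gridline y = 0; every point of the x-axis in the box is on the surface.
3. These observations pin down the coefficients.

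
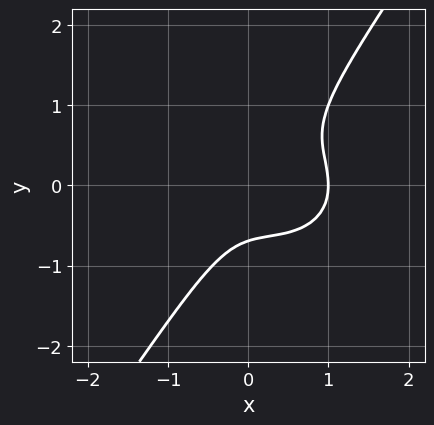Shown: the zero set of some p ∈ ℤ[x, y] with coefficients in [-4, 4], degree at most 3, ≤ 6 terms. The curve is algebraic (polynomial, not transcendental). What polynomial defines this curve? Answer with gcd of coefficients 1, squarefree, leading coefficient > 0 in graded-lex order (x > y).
3*x^3 + 3*x*y^2 - 3*y^3 - 2*x^2 - 1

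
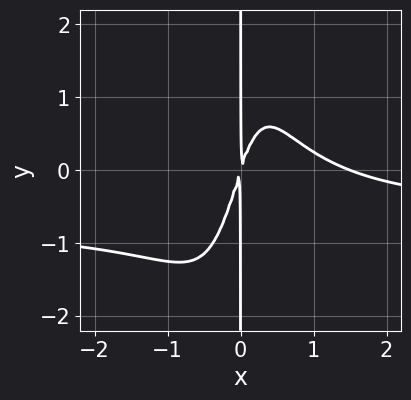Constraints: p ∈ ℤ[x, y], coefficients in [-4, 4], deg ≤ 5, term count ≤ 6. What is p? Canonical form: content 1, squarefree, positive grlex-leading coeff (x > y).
3*x^3*y + 2*x^3 - 3*x^2 + x*y

First, degree: no degree-3 curve has this shape, so deg p = 4.
Then, from the axis intercepts and sections: every point of the y-axis in the box is on the curve.
Finally, fitting integer coefficients to these (and the overall shape) gives p.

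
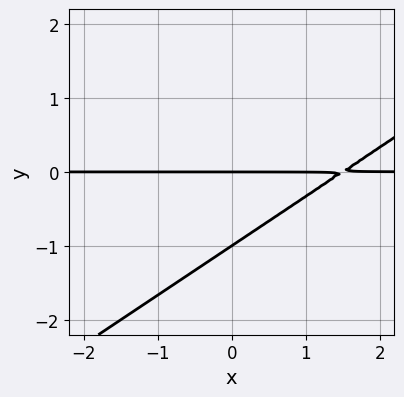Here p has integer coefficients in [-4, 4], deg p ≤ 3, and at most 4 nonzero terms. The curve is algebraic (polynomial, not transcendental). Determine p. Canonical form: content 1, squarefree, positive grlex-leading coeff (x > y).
2*x*y - 3*y^2 - 3*y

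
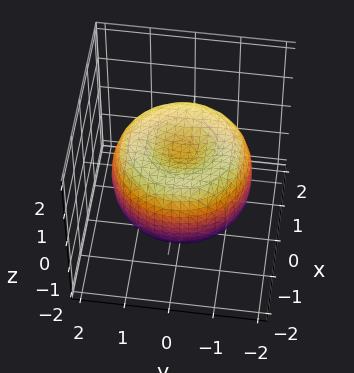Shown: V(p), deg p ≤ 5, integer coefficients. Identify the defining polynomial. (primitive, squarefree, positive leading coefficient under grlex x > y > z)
1. Degree: no degree-3 surface has this shape, so deg p = 4.
2. By symmetry, every cross-section ⟂ z is a circle, so x, y appear only via x² + y².
3. From the visible intercepts: a circular section at z = -1 has radius exactly 1.
4. Matching integer coefficients to the picture gives p.

x^4 + 2*x^2*y^2 + y^4 - 2*x^2 - 2*y^2 + 2*z^2 - 1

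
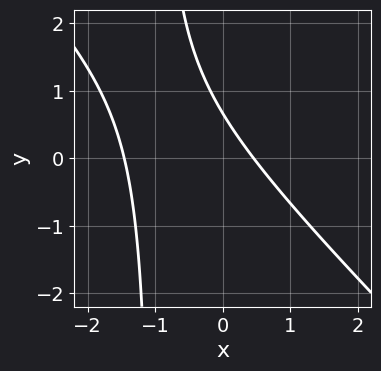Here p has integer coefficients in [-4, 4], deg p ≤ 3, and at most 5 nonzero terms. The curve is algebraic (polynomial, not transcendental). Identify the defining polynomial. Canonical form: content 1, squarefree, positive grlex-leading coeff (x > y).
First, deg p = 2. A generic line meets the curve in up to 2 points.
Finally, putting this together gives p.

3*x^2 + 3*x*y + 3*x + 3*y - 2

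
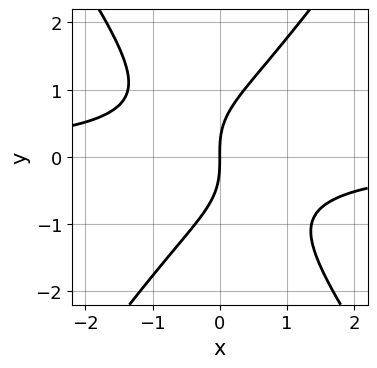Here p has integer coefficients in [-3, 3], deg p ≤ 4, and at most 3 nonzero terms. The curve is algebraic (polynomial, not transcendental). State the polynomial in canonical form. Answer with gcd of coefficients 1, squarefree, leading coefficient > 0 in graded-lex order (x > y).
1. Degree: the shape is more complex than any degree-2 curve, so deg p = 3.
2. From the axis intercepts and sections: one y-axis crossing is at y = 0; it meets the x-axis at x = 0 (among the integer gridlines).
3. Assembling these constraints gives the stated polynomial.

2*x^2*y - y^3 + 2*x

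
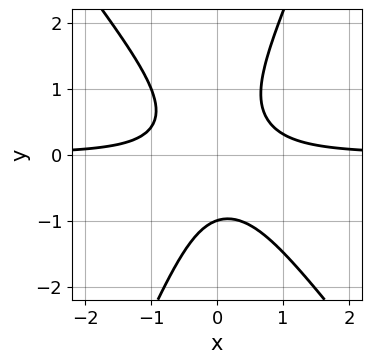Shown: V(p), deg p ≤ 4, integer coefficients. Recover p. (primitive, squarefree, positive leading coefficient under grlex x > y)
1. Degree: no degree-2 curve has this shape, so deg p = 3.
2. From the axis intercepts and sections: no x-intercept at any integer in the box; it meets the y-axis at y = -1 (among the integer gridlines).
3. These observations pin down the coefficients.

3*x^2*y + x*y^2 - y^3 - 1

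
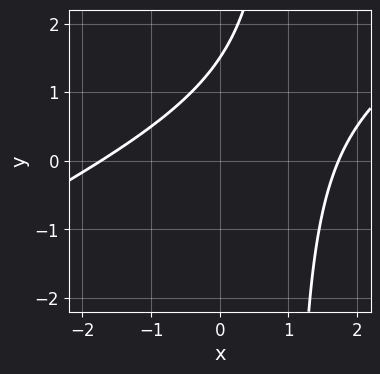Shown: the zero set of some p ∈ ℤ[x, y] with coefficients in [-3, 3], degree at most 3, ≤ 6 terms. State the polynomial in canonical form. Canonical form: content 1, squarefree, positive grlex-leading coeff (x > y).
First, the degree is 2 — no degree-1 curve has this shape.
Finally, the integer polynomial consistent with all of this is the stated p.

x^2 - 2*x*y + 2*y - 3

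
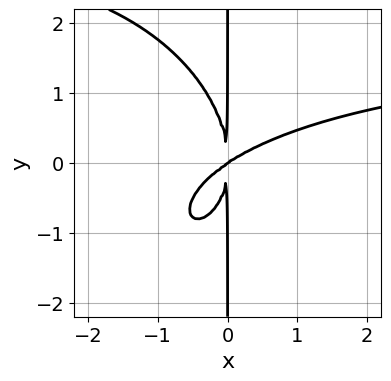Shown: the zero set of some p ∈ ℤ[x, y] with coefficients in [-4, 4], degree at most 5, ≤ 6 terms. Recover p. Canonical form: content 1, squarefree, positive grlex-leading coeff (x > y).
1. Degree: a generic line meets the curve in up to 4 points, so deg p = 4.
2. Observable constraints: the visible y-axis segment lies entirely on the curve; one x-axis crossing is at x = 0.
3. Solving for integer coefficients yields p as stated.

x^3*y + x*y^3 - 2*x^3 + 3*x^2*y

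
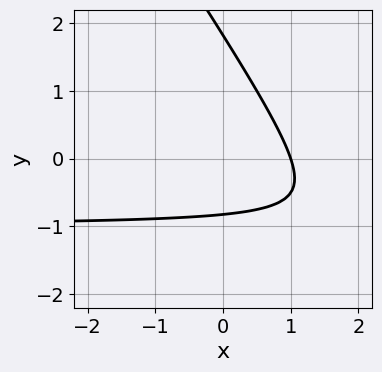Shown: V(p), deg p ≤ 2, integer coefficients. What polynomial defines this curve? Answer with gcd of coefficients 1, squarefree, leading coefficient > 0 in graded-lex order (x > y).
1. Degree: the shape is more complex than any degree-1 curve, so deg p = 2.
2. From the visible intercepts: one x-axis crossing is at x = 1.
3. Putting this together gives p.

3*x*y + 2*y^2 + 3*x - 2*y - 3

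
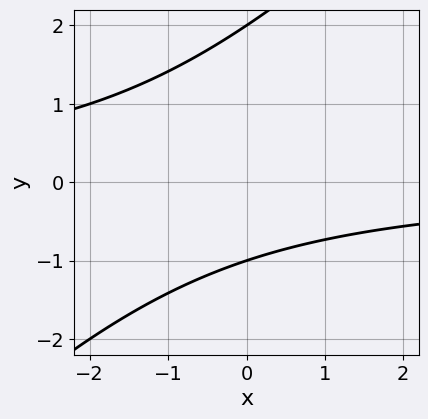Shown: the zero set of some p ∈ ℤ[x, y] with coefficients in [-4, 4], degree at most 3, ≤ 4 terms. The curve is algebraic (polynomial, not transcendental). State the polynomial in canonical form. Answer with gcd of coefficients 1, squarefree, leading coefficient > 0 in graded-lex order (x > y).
x*y - y^2 + y + 2

The degree is 2 — a generic line meets the curve in up to 2 points.
From the visible intercepts: the curve avoids every integer x-axis point in the box; the y-axis gridline crossings are at y ∈ {-1, 2}.
Assembling these constraints gives the stated polynomial.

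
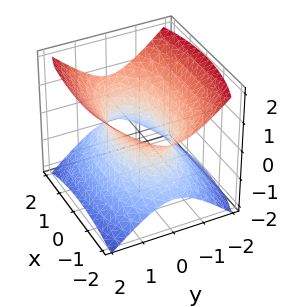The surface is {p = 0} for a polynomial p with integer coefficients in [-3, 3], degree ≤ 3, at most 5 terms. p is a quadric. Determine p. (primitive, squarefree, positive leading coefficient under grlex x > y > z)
1. deg p = 2.
2. Symmetries: the x ↦ −x reflection is a symmetry, so x appears only in even powers; mirror symmetry y ↦ −y ⇒ only even powers of y; it's symmetric under z → −z, forcing even powers of z.
3. Against the integer gridlines: no z-intercept at any integer in the box.
4. The integer polynomial consistent with all of this is the stated p.

x^2 + 3*y^2 - 3*z^2 - 2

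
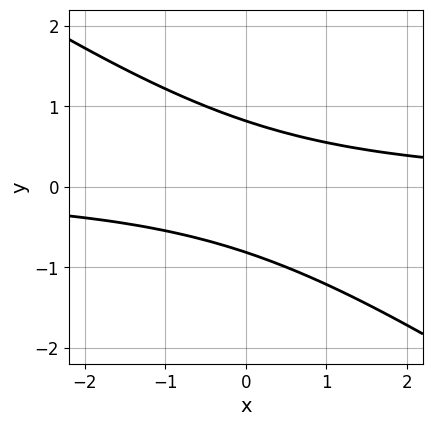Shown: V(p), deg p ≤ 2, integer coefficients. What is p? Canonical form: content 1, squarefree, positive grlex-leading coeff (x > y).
2*x*y + 3*y^2 - 2

deg p = 2.
Reading off the gridlines: no x-intercept at any integer in the box.
Fitting integer coefficients to these (and the overall shape) gives p.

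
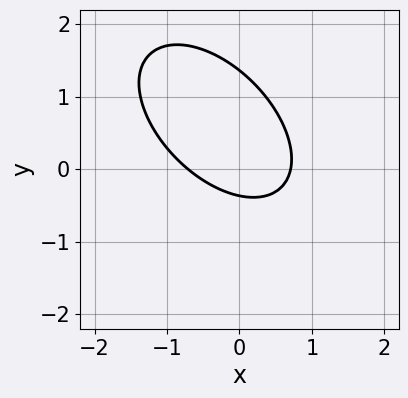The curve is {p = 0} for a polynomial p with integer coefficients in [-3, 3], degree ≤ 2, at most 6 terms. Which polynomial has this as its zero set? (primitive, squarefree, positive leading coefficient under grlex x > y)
First, the degree is 2 — no degree-1 curve has this shape.
Finally, matching integer coefficients to the picture gives p.

2*x^2 + 2*x*y + 2*y^2 - 2*y - 1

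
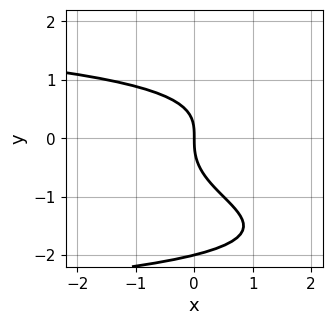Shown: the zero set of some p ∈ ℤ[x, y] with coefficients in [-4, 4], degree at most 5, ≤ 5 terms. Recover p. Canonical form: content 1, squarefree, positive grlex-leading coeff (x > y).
1. The degree is 4 — a generic line meets the curve in up to 4 points.
2. Reading off the gridlines: the y-axis gridline crossings are at y ∈ {-2, 0}; it crosses the x-axis at the gridline x = 0.
3. Fitting integer coefficients to these (and the overall shape) gives p.

y^4 + 2*y^3 + 2*x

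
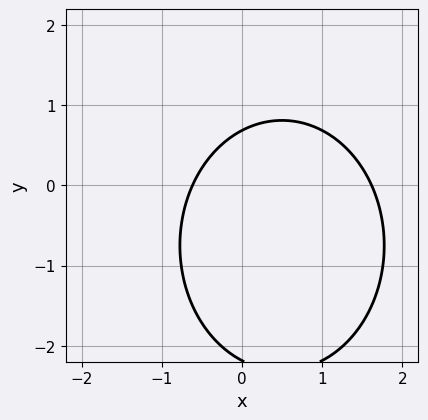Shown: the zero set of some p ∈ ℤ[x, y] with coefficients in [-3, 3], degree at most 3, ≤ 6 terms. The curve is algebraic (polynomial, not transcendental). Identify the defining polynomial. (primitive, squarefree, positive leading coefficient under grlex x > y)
First, the degree is 2 — no degree-1 curve has this shape.
Finally, matching integer coefficients to the picture gives p.

3*x^2 + 2*y^2 - 3*x + 3*y - 3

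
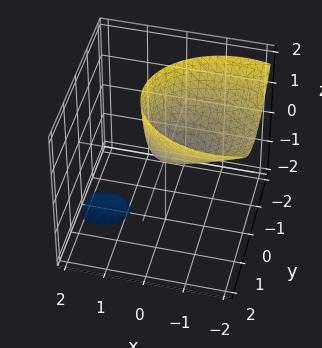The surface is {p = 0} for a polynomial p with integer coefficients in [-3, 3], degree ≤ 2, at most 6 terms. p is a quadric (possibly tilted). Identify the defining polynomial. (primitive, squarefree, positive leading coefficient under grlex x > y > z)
2*x^2 + 3*x*z + 3*y^2 - 2*z

1. There are 2 components. Treating them together as one polynomial.
2. The degree is 2 — a generic line meets the surface in up to 2 points.
3. From the visible intercepts: it meets the y-axis at y = 0 (among the integer gridlines); it meets the x-axis at x = 0 (among the integer gridlines); one z-axis crossing is at z = 0.
4. Assembling these constraints gives the stated polynomial.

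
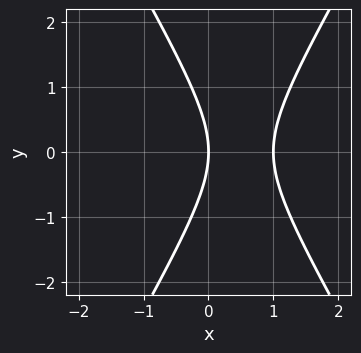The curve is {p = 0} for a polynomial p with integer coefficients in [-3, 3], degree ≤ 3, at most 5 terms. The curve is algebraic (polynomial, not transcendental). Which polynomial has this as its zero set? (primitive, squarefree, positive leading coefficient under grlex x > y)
First, deg p = 2. The shape is more complex than any degree-1 curve.
Then, symmetries: it's symmetric under y → −y, forcing even powers of y.
Then, from the axis intercepts and sections: among the integer gridlines, it crosses the x-axis at x ∈ {0, 1}; one y-axis crossing is at y = 0.
Finally, these observations pin down the coefficients.

3*x^2 - y^2 - 3*x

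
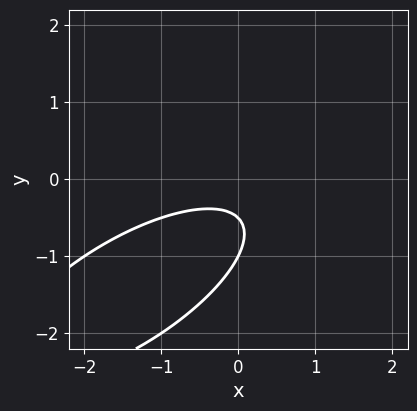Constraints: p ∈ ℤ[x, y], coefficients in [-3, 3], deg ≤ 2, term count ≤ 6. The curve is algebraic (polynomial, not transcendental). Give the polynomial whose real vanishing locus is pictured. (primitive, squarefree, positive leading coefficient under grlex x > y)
x^2 - 2*x*y + 2*y^2 + 3*y + 1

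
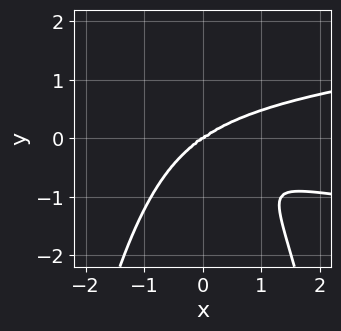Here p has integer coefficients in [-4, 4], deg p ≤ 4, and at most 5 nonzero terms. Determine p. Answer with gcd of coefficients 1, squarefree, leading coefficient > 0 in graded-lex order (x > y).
(a) The degree is 4 — a generic line meets the curve in up to 4 points.
(b) Reading off the gridlines: it meets the x-axis at x = 0 (among the integer gridlines); it meets the y-axis at y = 0 (among the integer gridlines).
(c) These observations pin down the coefficients.

3*x^2*y^2 - x^3 + 3*y^3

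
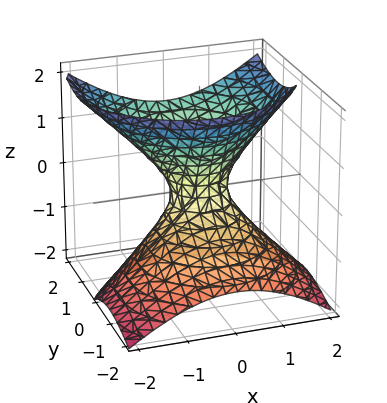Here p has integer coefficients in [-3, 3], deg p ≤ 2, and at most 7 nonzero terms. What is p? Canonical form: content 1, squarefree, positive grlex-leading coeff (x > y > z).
3*x^2 + 3*y^2 - 3*y*z - 3*z^2 - 1

1. The degree is 2 — a generic line meets the surface in up to 2 points.
2. Reading off the gridlines: no z-intercept at any integer in the box.
3. Solving for integer coefficients yields p as stated.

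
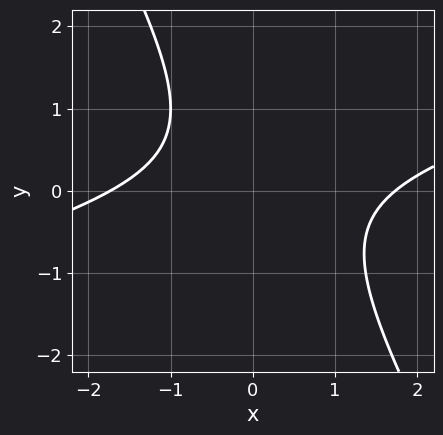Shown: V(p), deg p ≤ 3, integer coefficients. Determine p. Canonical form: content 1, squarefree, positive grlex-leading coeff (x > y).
x^2 - 3*x*y - 2*y^2 + y - 3

1. deg p = 2.
2. Checking where it meets the axes: it misses every integer gridline on the y-axis.
3. These observations pin down the coefficients.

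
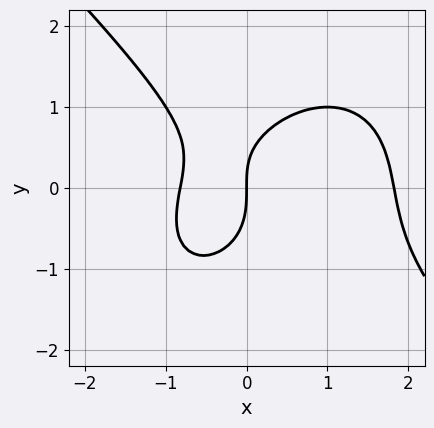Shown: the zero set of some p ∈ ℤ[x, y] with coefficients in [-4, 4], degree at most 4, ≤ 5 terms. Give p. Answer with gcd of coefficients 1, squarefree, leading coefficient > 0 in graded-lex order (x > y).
First, degree: no degree-2 curve has this shape, so deg p = 3.
Next, checking where it meets the axes: one y-axis crossing is at y = 0; one x-axis crossing is at x = 0.
Finally, together with the visible shape, these determine p as stated.

2*x^3 + 2*y^3 - 2*x^2 + x*y - 3*x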